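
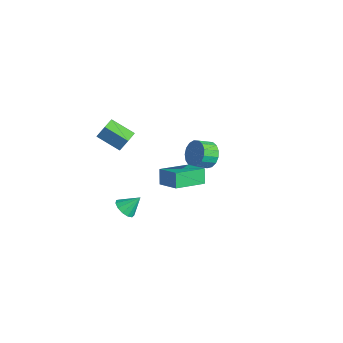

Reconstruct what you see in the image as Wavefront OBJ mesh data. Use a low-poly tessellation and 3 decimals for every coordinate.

v -1.683 -3.732 3.569
v -1.446 -3.328 4.418
v -0.653 -2.787 2.832
v -0.416 -2.383 3.682
v -0.944 -4.437 3.698
v -0.707 -4.033 4.548
v 0.086 -3.492 2.962
v 0.323 -3.088 3.811
v 0.788 -3.541 -1.572
v 1.413 -3.374 -1.91
v 1.032 -2.699 -0.708
v 1.126 -3.127 -2.07
v 0.731 -3.011 -2.071
v 0.355 -3.063 -1.914
v 0.116 -3.267 -1.648
v 0.09 -3.558 -1.358
v 0.286 -3.843 -1.136
v 0.642 -4.032 -1.052
v 1.044 -4.065 -1.133
v 1.365 -3.932 -1.354
v 1.502 -3.674 -1.643
v -3.488 3.605 -2.675
v -2.656 3.42 -3.095
v -2.62 2.47 -2.605
v -3.452 2.655 -2.185
v -2.539 3.625 -2.706
v -2.503 2.674 -2.216
v -2.639 3.825 -2.311
v -2.603 2.875 -1.821
v -2.933 3.975 -1.998
v -2.897 3.024 -1.508
v -3.355 4.04 -1.841
v -3.319 3.09 -1.351
v -3.807 4.006 -1.875
v -3.771 3.055 -1.385
v -4.186 3.88 -2.092
v -4.15 2.929 -1.602
v -4.405 3.69 -2.442
v -4.369 2.74 -1.953
v -4.414 3.482 -2.846
v -4.378 2.531 -2.356
v -4.211 3.302 -3.211
v -4.175 2.351 -2.721
v -3.842 3.191 -3.453
v -3.806 2.24 -2.963
v -3.392 3.175 -3.517
v -3.356 2.225 -3.027
v -2.964 3.258 -3.387
v -2.928 2.307 -2.897
v 3.733 -2.69 2.647
v 3.305 -2.51 3.532
v 3.386 -0.839 2.102
v 2.957 -0.659 2.988
v 4.983 -2.301 3.172
v 4.554 -2.121 4.058
v 4.635 -0.45 2.628
v 4.207 -0.27 3.513
f 2 4 1
f 5 2 1
f 1 4 3
f 3 5 1
f 2 8 4
f 6 2 5
f 6 8 2
f 4 8 3
f 7 5 3
f 3 8 7
f 7 6 5
f 8 6 7
f 10 9 12
f 10 12 11
f 12 9 13
f 12 13 11
f 13 9 14
f 13 14 11
f 14 9 15
f 14 15 11
f 15 9 16
f 15 16 11
f 16 9 17
f 16 17 11
f 17 9 18
f 17 18 11
f 18 9 19
f 18 19 11
f 19 9 20
f 19 20 11
f 20 9 21
f 20 21 11
f 21 9 10
f 21 10 11
f 23 22 26
f 23 26 24
f 24 26 27
f 24 27 25
f 26 22 28
f 26 28 27
f 27 28 29
f 27 29 25
f 28 22 30
f 28 30 29
f 29 30 31
f 29 31 25
f 30 22 32
f 30 32 31
f 31 32 33
f 31 33 25
f 32 22 34
f 32 34 33
f 33 34 35
f 33 35 25
f 34 22 36
f 34 36 35
f 35 36 37
f 35 37 25
f 36 22 38
f 36 38 37
f 37 38 39
f 37 39 25
f 38 22 40
f 38 40 39
f 39 40 41
f 39 41 25
f 40 22 42
f 40 42 41
f 41 42 43
f 41 43 25
f 42 22 44
f 42 44 43
f 43 44 45
f 43 45 25
f 44 22 46
f 44 46 45
f 45 46 47
f 45 47 25
f 46 22 48
f 46 48 47
f 47 48 49
f 47 49 25
f 48 22 23
f 48 23 49
f 49 23 24
f 49 24 25
f 51 53 50
f 54 51 50
f 50 53 52
f 52 54 50
f 51 57 53
f 55 51 54
f 55 57 51
f 53 57 52
f 56 54 52
f 52 57 56
f 56 55 54
f 57 55 56



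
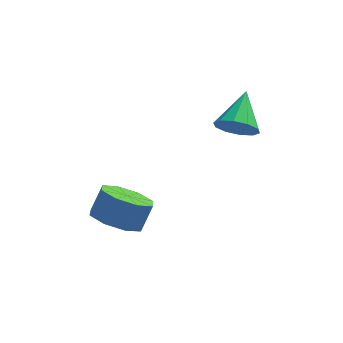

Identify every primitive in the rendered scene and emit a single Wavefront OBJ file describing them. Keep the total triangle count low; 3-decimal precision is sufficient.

v 1.841 0.753 -0.824
v 2.222 0.297 -0.202
v 2.199 2.207 0.024
v 2.59 0.419 -0.566
v 2.672 0.668 -1.028
v 2.437 0.95 -1.412
v 1.974 1.157 -1.572
v 1.46 1.209 -1.445
v 1.092 1.088 -1.082
v 1.01 0.839 -0.62
v 1.246 0.557 -0.235
v 1.709 0.35 -0.076
v -2.372 -2.377 -3.277
v -1.478 -2.875 -3.389
v -1.074 -2.362 -2.455
v -1.968 -1.863 -2.343
v -1.486 -2.183 -3.766
v -1.082 -1.67 -2.831
v -2.013 -1.604 -3.856
v -1.61 -1.091 -2.922
v -2.75 -1.477 -3.607
v -2.347 -0.964 -2.673
v -3.266 -1.878 -3.165
v -2.862 -1.365 -2.231
v -3.258 -2.57 -2.789
v -2.854 -2.057 -1.854
v -2.73 -3.149 -2.698
v -2.327 -2.636 -1.764
v -1.993 -3.276 -2.947
v -1.59 -2.763 -2.013
f 2 1 4
f 2 4 3
f 4 1 5
f 4 5 3
f 5 1 6
f 5 6 3
f 6 1 7
f 6 7 3
f 7 1 8
f 7 8 3
f 8 1 9
f 8 9 3
f 9 1 10
f 9 10 3
f 10 1 11
f 10 11 3
f 11 1 12
f 11 12 3
f 12 1 2
f 12 2 3
f 14 13 17
f 14 17 15
f 15 17 18
f 15 18 16
f 17 13 19
f 17 19 18
f 18 19 20
f 18 20 16
f 19 13 21
f 19 21 20
f 20 21 22
f 20 22 16
f 21 13 23
f 21 23 22
f 22 23 24
f 22 24 16
f 23 13 25
f 23 25 24
f 24 25 26
f 24 26 16
f 25 13 27
f 25 27 26
f 26 27 28
f 26 28 16
f 27 13 29
f 27 29 28
f 28 29 30
f 28 30 16
f 29 13 14
f 29 14 30
f 30 14 15
f 30 15 16



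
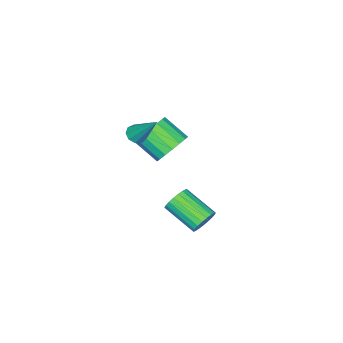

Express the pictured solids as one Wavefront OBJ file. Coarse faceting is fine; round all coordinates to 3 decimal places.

v -1.859 -3.031 1.112
v -0.929 -2.747 1.422
v -0.831 -4.046 2.317
v -1.761 -4.329 2.008
v -1.229 -2.544 1.749
v -1.13 -3.842 2.645
v -1.672 -2.452 1.931
v -1.574 -3.75 2.826
v -2.159 -2.493 1.925
v -2.061 -3.791 2.821
v -2.577 -2.657 1.733
v -2.478 -3.955 2.629
v -2.83 -2.907 1.399
v -2.732 -4.205 2.294
v -2.861 -3.185 0.999
v -2.763 -4.483 1.894
v -2.663 -3.428 0.625
v -2.564 -4.726 1.52
v -2.28 -3.58 0.363
v -2.182 -4.878 1.258
v -1.801 -3.606 0.272
v -1.703 -4.904 1.167
v -1.335 -3.501 0.374
v -1.237 -4.799 1.269
v -0.99 -3.288 0.645
v -0.891 -4.586 1.54
v -0.843 -3.016 1.023
v -0.745 -4.314 1.918
v 3.103 2.471 2.033
v 3.323 2.177 1.437
v 3.277 0.575 2.211
v 3.057 0.869 2.807
v 3.574 2.235 1.572
v 3.528 0.633 2.346
v 3.744 2.334 1.787
v 3.698 0.731 2.56
v 3.803 2.457 2.044
v 3.757 0.854 2.818
v 3.741 2.582 2.3
v 3.695 0.979 3.073
v 3.569 2.688 2.509
v 3.523 1.085 3.283
v 3.316 2.756 2.636
v 3.27 1.154 3.41
v 3.026 2.775 2.659
v 2.98 1.173 3.432
v 2.75 2.742 2.574
v 2.704 1.14 3.347
v 2.535 2.662 2.395
v 2.489 1.059 3.168
v 2.418 2.549 2.154
v 2.372 0.946 2.927
v 2.419 2.422 1.891
v 2.373 0.82 2.665
v 2.539 2.304 1.654
v 2.493 0.702 2.427
v 2.756 2.215 1.482
v 2.71 0.613 2.255
v 3.033 2.17 1.405
v 2.987 0.568 2.179
v -0.35 -4.01 2.71
v 0.072 -3.752 2.447
v -0.17 -2.63 4.35
v -0.262 -3.591 2.349
v -0.636 -3.626 2.419
v -0.877 -3.841 2.626
v -0.872 -4.134 2.872
v -0.622 -4.369 3.043
v -0.245 -4.436 3.057
v 0.083 -4.303 2.91
v 0.208 -4.033 2.669
f 2 1 5
f 2 5 3
f 3 5 6
f 3 6 4
f 5 1 7
f 5 7 6
f 6 7 8
f 6 8 4
f 7 1 9
f 7 9 8
f 8 9 10
f 8 10 4
f 9 1 11
f 9 11 10
f 10 11 12
f 10 12 4
f 11 1 13
f 11 13 12
f 12 13 14
f 12 14 4
f 13 1 15
f 13 15 14
f 14 15 16
f 14 16 4
f 15 1 17
f 15 17 16
f 16 17 18
f 16 18 4
f 17 1 19
f 17 19 18
f 18 19 20
f 18 20 4
f 19 1 21
f 19 21 20
f 20 21 22
f 20 22 4
f 21 1 23
f 21 23 22
f 22 23 24
f 22 24 4
f 23 1 25
f 23 25 24
f 24 25 26
f 24 26 4
f 25 1 27
f 25 27 26
f 26 27 28
f 26 28 4
f 27 1 2
f 27 2 28
f 28 2 3
f 28 3 4
f 30 29 33
f 30 33 31
f 31 33 34
f 31 34 32
f 33 29 35
f 33 35 34
f 34 35 36
f 34 36 32
f 35 29 37
f 35 37 36
f 36 37 38
f 36 38 32
f 37 29 39
f 37 39 38
f 38 39 40
f 38 40 32
f 39 29 41
f 39 41 40
f 40 41 42
f 40 42 32
f 41 29 43
f 41 43 42
f 42 43 44
f 42 44 32
f 43 29 45
f 43 45 44
f 44 45 46
f 44 46 32
f 45 29 47
f 45 47 46
f 46 47 48
f 46 48 32
f 47 29 49
f 47 49 48
f 48 49 50
f 48 50 32
f 49 29 51
f 49 51 50
f 50 51 52
f 50 52 32
f 51 29 53
f 51 53 52
f 52 53 54
f 52 54 32
f 53 29 55
f 53 55 54
f 54 55 56
f 54 56 32
f 55 29 57
f 55 57 56
f 56 57 58
f 56 58 32
f 57 29 59
f 57 59 58
f 58 59 60
f 58 60 32
f 59 29 30
f 59 30 60
f 60 30 31
f 60 31 32
f 62 61 64
f 62 64 63
f 64 61 65
f 64 65 63
f 65 61 66
f 65 66 63
f 66 61 67
f 66 67 63
f 67 61 68
f 67 68 63
f 68 61 69
f 68 69 63
f 69 61 70
f 69 70 63
f 70 61 71
f 70 71 63
f 71 61 62
f 71 62 63



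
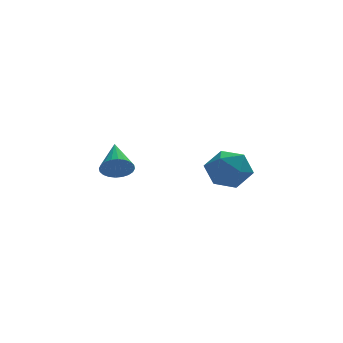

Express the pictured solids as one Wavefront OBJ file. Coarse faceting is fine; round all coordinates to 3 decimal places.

v -2.993 -2.362 -2.318
v -2.701 -2.05 -2.959
v -2.807 -0.778 -1.462
v -2.994 -1.995 -2.996
v -3.287 -1.996 -2.929
v -3.536 -2.053 -2.77
v -3.701 -2.157 -2.542
v -3.759 -2.292 -2.28
v -3.701 -2.438 -2.024
v -3.534 -2.572 -1.812
v -3.286 -2.674 -1.678
v -2.993 -2.728 -1.641
v -2.7 -2.727 -1.708
v -2.451 -2.67 -1.867
v -2.286 -2.566 -2.095
v -2.228 -2.431 -2.357
v -2.286 -2.286 -2.613
v -2.452 -2.152 -2.825
v 1.445 0.441 -3.553
v 2.247 1.234 -3.961
v 2.813 -0.934 -3.539
v 3.615 -0.141 -3.947
v 3.182 -0.037 -2.834
v 2.336 0.812 -2.843
v 2.724 -0.512 -4.657
v 1.878 0.337 -4.666
v 3.037 0.645 -4.643
v 3.32 0.938 -3.516
v 1.74 -0.638 -3.984
v 2.023 -0.345 -2.857
f 2 1 4
f 2 4 3
f 4 1 5
f 4 5 3
f 5 1 6
f 5 6 3
f 6 1 7
f 6 7 3
f 7 1 8
f 7 8 3
f 8 1 9
f 8 9 3
f 9 1 10
f 9 10 3
f 10 1 11
f 10 11 3
f 11 1 12
f 11 12 3
f 12 1 13
f 12 13 3
f 13 1 14
f 13 14 3
f 14 1 15
f 14 15 3
f 15 1 16
f 15 16 3
f 16 1 17
f 16 17 3
f 17 1 18
f 17 18 3
f 18 1 2
f 18 2 3
f 19 30 24
f 19 24 20
f 19 20 26
f 19 26 29
f 19 29 30
f 20 24 28
f 24 30 23
f 30 29 21
f 29 26 25
f 26 20 27
f 22 28 23
f 22 23 21
f 22 21 25
f 22 25 27
f 22 27 28
f 23 28 24
f 21 23 30
f 25 21 29
f 27 25 26
f 28 27 20



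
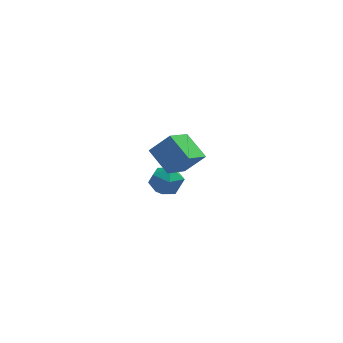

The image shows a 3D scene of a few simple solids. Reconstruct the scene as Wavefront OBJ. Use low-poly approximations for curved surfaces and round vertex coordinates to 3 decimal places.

v -0.283 3.642 -3.17
v 0.532 4.303 -3.44
v 0.848 2.577 -2.36
v 1.663 3.238 -2.63
v 0.925 3.557 -1.904
v 0.226 4.215 -2.405
v 1.154 2.665 -3.395
v 0.455 3.323 -3.896
v 1.42 3.699 -3.579
v 1.279 4.25 -2.658
v 0.101 2.63 -3.142
v -0.04 3.181 -2.221
v 1.55 -1.995 1.932
v 0.671 -3.347 2.778
v 0.639 -0.85 2.817
v -0.239 -2.201 3.662
v 2.599 -1.999 3.018
v 1.721 -3.35 3.863
v 1.689 -0.853 3.902
v 0.81 -2.205 4.748
f 1 12 6
f 1 6 2
f 1 2 8
f 1 8 11
f 1 11 12
f 2 6 10
f 6 12 5
f 12 11 3
f 11 8 7
f 8 2 9
f 4 10 5
f 4 5 3
f 4 3 7
f 4 7 9
f 4 9 10
f 5 10 6
f 3 5 12
f 7 3 11
f 9 7 8
f 10 9 2
f 14 16 13
f 17 14 13
f 13 16 15
f 15 17 13
f 14 20 16
f 18 14 17
f 18 20 14
f 16 20 15
f 19 17 15
f 15 20 19
f 19 18 17
f 20 18 19



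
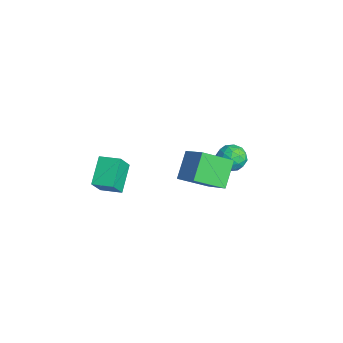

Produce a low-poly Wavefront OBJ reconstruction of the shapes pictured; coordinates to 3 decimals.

v -1.879 -3.906 -2.839
v -1.204 -4.61 -1.546
v -3.225 -3.047 -1.668
v -2.549 -3.752 -0.375
v -1.071 -2.848 -2.685
v -0.395 -3.553 -1.392
v -2.416 -1.99 -1.514
v -1.741 -2.694 -0.221
v -1.673 4.811 -2.196
v -0.939 4.514 -1.605
v -2.381 3.386 -2.035
v -1.647 3.089 -1.444
v -2.28 3.781 -1.134
v -1.843 4.662 -1.234
v -1.477 3.238 -2.406
v -1.04 4.119 -2.506
v -0.818 3.542 -1.735
v -1.314 3.877 -0.949
v -2.006 4.023 -2.691
v -2.502 4.358 -1.905
v -1.244 4.788 -1.915
v -2.076 3.112 -1.725
v -2.448 3.519 -1.543
v -2.017 3.344 -1.196
v -1.776 4.875 -1.697
v -1.344 4.7 -1.349
v -2.132 4.269 -1.073
v -1.976 3.2 -2.291
v -1.544 3.025 -1.943
v -1.303 4.556 -2.444
v -0.872 4.381 -2.097
v -1.188 3.631 -2.567
v -0.741 4.041 -1.644
v -1.157 3.204 -1.549
v -1.057 3.292 -2.114
v -0.8 3.809 -2.173
v -1.033 4.239 -1.182
v -1.449 3.401 -1.087
v -1.822 3.808 -0.905
v -1.565 4.325 -0.964
v -0.962 3.667 -1.258
v -1.871 4.499 -2.553
v -2.287 3.661 -2.458
v -1.755 3.575 -2.676
v -1.498 4.092 -2.735
v -2.163 4.696 -2.091
v -2.579 3.859 -1.996
v -2.52 4.091 -1.467
v -2.263 4.608 -1.526
v -2.358 4.233 -2.382
v 0.702 -0.142 -0.666
v -0.401 0.736 0.666
v 0.921 1.647 -1.663
v -0.182 2.525 -0.331
v 2.382 0.275 0.451
v 1.279 1.153 1.783
v 2.601 2.064 -0.546
v 1.498 2.942 0.786
f 2 4 1
f 5 2 1
f 1 4 3
f 3 5 1
f 2 8 4
f 6 2 5
f 6 8 2
f 4 8 3
f 7 5 3
f 3 8 7
f 7 6 5
f 8 6 7
f 9 46 25
f 46 20 49
f 25 49 14
f 46 49 25
f 9 25 21
f 25 14 26
f 21 26 10
f 25 26 21
f 9 21 30
f 21 10 31
f 30 31 16
f 21 31 30
f 9 30 42
f 30 16 45
f 42 45 19
f 30 45 42
f 9 42 46
f 42 19 50
f 46 50 20
f 42 50 46
f 10 26 37
f 26 14 40
f 37 40 18
f 26 40 37
f 14 49 27
f 49 20 48
f 27 48 13
f 49 48 27
f 20 50 47
f 50 19 43
f 47 43 11
f 50 43 47
f 19 45 44
f 45 16 32
f 44 32 15
f 45 32 44
f 16 31 36
f 31 10 33
f 36 33 17
f 31 33 36
f 12 38 24
f 38 18 39
f 24 39 13
f 38 39 24
f 12 24 22
f 24 13 23
f 22 23 11
f 24 23 22
f 12 22 29
f 22 11 28
f 29 28 15
f 22 28 29
f 12 29 34
f 29 15 35
f 34 35 17
f 29 35 34
f 12 34 38
f 34 17 41
f 38 41 18
f 34 41 38
f 13 39 27
f 39 18 40
f 27 40 14
f 39 40 27
f 11 23 47
f 23 13 48
f 47 48 20
f 23 48 47
f 15 28 44
f 28 11 43
f 44 43 19
f 28 43 44
f 17 35 36
f 35 15 32
f 36 32 16
f 35 32 36
f 18 41 37
f 41 17 33
f 37 33 10
f 41 33 37
f 52 54 51
f 55 52 51
f 51 54 53
f 53 55 51
f 52 58 54
f 56 52 55
f 56 58 52
f 54 58 53
f 57 55 53
f 53 58 57
f 57 56 55
f 58 56 57



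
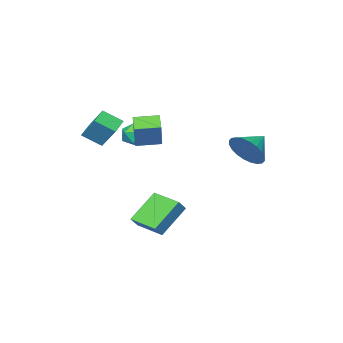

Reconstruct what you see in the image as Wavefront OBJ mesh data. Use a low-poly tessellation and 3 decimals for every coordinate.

v 0.934 0.378 -1.884
v 1.479 0.503 -1.283
v 0.746 2.028 -2.056
v 1.291 2.153 -1.456
v 2.449 0.407 -3.264
v 2.994 0.532 -2.664
v 2.261 2.057 -3.437
v 2.806 2.182 -2.836
v -0.235 -2.104 1.145
v 0.552 -2.286 1.089
v -0.452 -3.234 1.771
v 0.335 -3.416 1.715
v 0.092 -2.812 2.197
v 0.227 -2.114 1.81
v -0.127 -3.406 1.05
v 0.008 -2.708 0.663
v 0.619 -3.091 1.03
v 0.754 -2.724 1.739
v -0.654 -2.796 1.121
v -0.519 -2.429 1.83
v -1.645 3.75 1.738
v -1.181 3.154 2.524
v -2.915 3.61 2.382
v -1.143 3.546 2.684
v -1.182 3.97 2.7
v -1.291 4.359 2.57
v -1.454 4.656 2.313
v -1.646 4.816 1.968
v -1.838 4.812 1.589
v -2.001 4.648 1.232
v -2.11 4.346 0.952
v -2.148 3.954 0.792
v -2.109 3.531 0.776
v -2 3.141 0.907
v -1.837 2.844 1.164
v -1.644 2.685 1.508
v -1.452 2.688 1.888
v -1.29 2.853 2.244
v 1.341 -1.213 2.187
v 2.247 -0.176 3.786
v 0.294 -0.449 2.284
v 1.199 0.587 3.884
v 1.701 -0.647 1.616
v 2.606 0.389 3.216
v 0.653 0.116 1.714
v 1.559 1.153 3.313
v 1.849 -2.496 1.857
v 1.827 -1.426 3.1
v 2.711 -2.034 1.474
v 2.69 -0.965 2.717
v 2.55 -3.255 2.523
v 2.529 -2.186 3.766
v 3.413 -2.794 2.14
v 3.391 -1.724 3.383
f 2 4 1
f 5 2 1
f 1 4 3
f 3 5 1
f 2 8 4
f 6 2 5
f 6 8 2
f 4 8 3
f 7 5 3
f 3 8 7
f 7 6 5
f 8 6 7
f 9 20 14
f 9 14 10
f 9 10 16
f 9 16 19
f 9 19 20
f 10 14 18
f 14 20 13
f 20 19 11
f 19 16 15
f 16 10 17
f 12 18 13
f 12 13 11
f 12 11 15
f 12 15 17
f 12 17 18
f 13 18 14
f 11 13 20
f 15 11 19
f 17 15 16
f 18 17 10
f 22 21 24
f 22 24 23
f 24 21 25
f 24 25 23
f 25 21 26
f 25 26 23
f 26 21 27
f 26 27 23
f 27 21 28
f 27 28 23
f 28 21 29
f 28 29 23
f 29 21 30
f 29 30 23
f 30 21 31
f 30 31 23
f 31 21 32
f 31 32 23
f 32 21 33
f 32 33 23
f 33 21 34
f 33 34 23
f 34 21 35
f 34 35 23
f 35 21 36
f 35 36 23
f 36 21 37
f 36 37 23
f 37 21 38
f 37 38 23
f 38 21 22
f 38 22 23
f 40 42 39
f 43 40 39
f 39 42 41
f 41 43 39
f 40 46 42
f 44 40 43
f 44 46 40
f 42 46 41
f 45 43 41
f 41 46 45
f 45 44 43
f 46 44 45
f 48 50 47
f 51 48 47
f 47 50 49
f 49 51 47
f 48 54 50
f 52 48 51
f 52 54 48
f 50 54 49
f 53 51 49
f 49 54 53
f 53 52 51
f 54 52 53



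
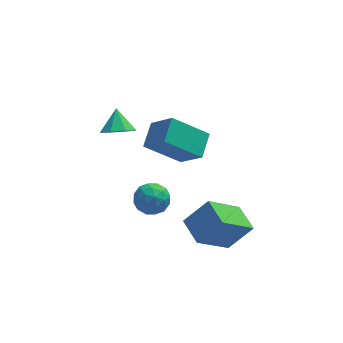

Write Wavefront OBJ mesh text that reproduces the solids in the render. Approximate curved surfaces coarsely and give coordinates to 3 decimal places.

v 2.815 -1.925 -2.765
v 1.405 -2.725 -1.307
v 2.379 -0.714 -2.522
v 0.969 -1.514 -1.064
v 3.871 -1.766 -1.656
v 2.461 -2.566 -0.198
v 3.435 -0.555 -1.413
v 2.025 -1.355 0.045
v -0.095 -1.995 0.855
v 0.362 -2.137 1.495
v -1.122 -2.463 1.485
v -0.665 -2.605 2.125
v -0.829 -1.853 1.91
v -0.194 -1.564 1.52
v -0.566 -3.036 1.46
v 0.069 -2.747 1.07
v 0.071 -2.78 1.869
v -0.092 -2.049 2.147
v -0.668 -2.551 0.833
v -0.831 -1.82 1.111
v 0.224 -2.025 1.12
v -0.984 -2.575 1.86
v -1.08 -2.133 1.734
v -0.812 -2.217 2.11
v -0.103 -1.688 1.134
v 0.165 -1.771 1.511
v -0.535 -1.604 1.754
v -0.925 -2.829 1.469
v -0.657 -2.912 1.846
v 0.052 -2.383 0.87
v 0.32 -2.467 1.246
v -0.225 -2.996 1.226
v 0.321 -2.486 1.716
v -0.282 -2.761 2.086
v -0.224 -3.015 1.695
v 0.149 -2.845 1.466
v 0.226 -2.056 1.879
v -0.378 -2.331 2.249
v -0.475 -1.89 2.123
v -0.101 -1.719 1.894
v 0.055 -2.434 2.099
v -0.382 -2.269 0.731
v -0.986 -2.544 1.101
v -0.659 -2.881 1.086
v -0.285 -2.71 0.857
v -0.478 -1.839 0.894
v -1.081 -2.114 1.264
v -0.909 -1.755 1.514
v -0.536 -1.585 1.285
v -0.815 -2.166 0.881
v -1.32 3.085 0.728
v -0.539 3.278 0.524
v -1.32 3.935 1.532
v -0.966 3.601 0.183
v -1.6 3.622 0.16
v -2.071 3.328 0.471
v -2.101 2.892 0.932
v -1.674 2.569 1.273
v -1.039 2.548 1.296
v -0.569 2.842 0.985
v -0.49 0.163 2.533
v -0.067 1.219 3.027
v 1.042 0.098 1.361
v 1.465 1.153 1.855
v 0.295 -0.653 3.605
v 0.718 0.402 4.099
v 1.827 -0.719 2.433
v 2.25 0.337 2.927
f 2 4 1
f 5 2 1
f 1 4 3
f 3 5 1
f 2 8 4
f 6 2 5
f 6 8 2
f 4 8 3
f 7 5 3
f 3 8 7
f 7 6 5
f 8 6 7
f 9 46 25
f 46 20 49
f 25 49 14
f 46 49 25
f 9 25 21
f 25 14 26
f 21 26 10
f 25 26 21
f 9 21 30
f 21 10 31
f 30 31 16
f 21 31 30
f 9 30 42
f 30 16 45
f 42 45 19
f 30 45 42
f 9 42 46
f 42 19 50
f 46 50 20
f 42 50 46
f 10 26 37
f 26 14 40
f 37 40 18
f 26 40 37
f 14 49 27
f 49 20 48
f 27 48 13
f 49 48 27
f 20 50 47
f 50 19 43
f 47 43 11
f 50 43 47
f 19 45 44
f 45 16 32
f 44 32 15
f 45 32 44
f 16 31 36
f 31 10 33
f 36 33 17
f 31 33 36
f 12 38 24
f 38 18 39
f 24 39 13
f 38 39 24
f 12 24 22
f 24 13 23
f 22 23 11
f 24 23 22
f 12 22 29
f 22 11 28
f 29 28 15
f 22 28 29
f 12 29 34
f 29 15 35
f 34 35 17
f 29 35 34
f 12 34 38
f 34 17 41
f 38 41 18
f 34 41 38
f 13 39 27
f 39 18 40
f 27 40 14
f 39 40 27
f 11 23 47
f 23 13 48
f 47 48 20
f 23 48 47
f 15 28 44
f 28 11 43
f 44 43 19
f 28 43 44
f 17 35 36
f 35 15 32
f 36 32 16
f 35 32 36
f 18 41 37
f 41 17 33
f 37 33 10
f 41 33 37
f 52 51 54
f 52 54 53
f 54 51 55
f 54 55 53
f 55 51 56
f 55 56 53
f 56 51 57
f 56 57 53
f 57 51 58
f 57 58 53
f 58 51 59
f 58 59 53
f 59 51 60
f 59 60 53
f 60 51 52
f 60 52 53
f 62 64 61
f 65 62 61
f 61 64 63
f 63 65 61
f 62 68 64
f 66 62 65
f 66 68 62
f 64 68 63
f 67 65 63
f 63 68 67
f 67 66 65
f 68 66 67



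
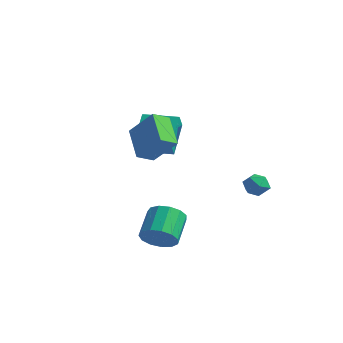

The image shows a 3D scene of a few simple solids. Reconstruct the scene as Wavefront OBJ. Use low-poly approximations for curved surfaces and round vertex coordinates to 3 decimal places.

v 0.191 -3.927 1.603
v -1.079 -3.166 2.661
v 0.384 -3.077 1.224
v -0.886 -2.317 2.282
v 1.406 -3.643 2.858
v 0.136 -2.883 3.916
v 1.599 -2.794 2.479
v 0.329 -2.033 3.537
v 1.667 -4.039 -2.909
v 2.265 -3.45 -3.233
v 1.631 -2.291 -2.295
v 1.033 -2.881 -1.971
v 1.86 -3.425 -3.537
v 1.227 -2.266 -2.599
v 1.394 -3.594 -3.643
v 0.76 -2.436 -2.704
v 1.015 -3.906 -3.515
v 0.381 -2.747 -2.576
v 0.842 -4.259 -3.195
v 0.208 -3.101 -2.256
v 0.931 -4.543 -2.784
v 0.298 -3.384 -1.846
v 1.254 -4.667 -2.413
v 0.621 -3.508 -1.475
v 1.708 -4.591 -2.2
v 1.074 -3.433 -1.261
v 2.149 -4.341 -2.212
v 1.515 -3.182 -1.273
v 2.436 -3.994 -2.445
v 1.803 -2.836 -1.506
v 2.48 -3.662 -2.826
v 1.846 -2.504 -1.887
v 1.748 2.009 -0.641
v 2.161 2.428 -1.046
v 2.059 1.092 -1.274
v 2.472 1.511 -1.679
v 2.652 1.382 -0.999
v 2.46 1.949 -0.608
v 1.76 1.571 -1.712
v 1.568 2.138 -1.321
v 2.169 2.158 -1.708
v 2.72 2.041 -1.268
v 1.5 1.479 -1.052
v 2.051 1.362 -0.612
v -1.967 -2.053 1.376
v -2.74 -0.75 2.697
v -2.308 -1.53 0.66
v -3.081 -0.227 1.98
v -0.479 -1.133 1.34
v -1.252 0.17 2.66
v -0.82 -0.61 0.623
v -1.593 0.693 1.944
f 2 4 1
f 5 2 1
f 1 4 3
f 3 5 1
f 2 8 4
f 6 2 5
f 6 8 2
f 4 8 3
f 7 5 3
f 3 8 7
f 7 6 5
f 8 6 7
f 10 9 13
f 10 13 11
f 11 13 14
f 11 14 12
f 13 9 15
f 13 15 14
f 14 15 16
f 14 16 12
f 15 9 17
f 15 17 16
f 16 17 18
f 16 18 12
f 17 9 19
f 17 19 18
f 18 19 20
f 18 20 12
f 19 9 21
f 19 21 20
f 20 21 22
f 20 22 12
f 21 9 23
f 21 23 22
f 22 23 24
f 22 24 12
f 23 9 25
f 23 25 24
f 24 25 26
f 24 26 12
f 25 9 27
f 25 27 26
f 26 27 28
f 26 28 12
f 27 9 29
f 27 29 28
f 28 29 30
f 28 30 12
f 29 9 31
f 29 31 30
f 30 31 32
f 30 32 12
f 31 9 10
f 31 10 32
f 32 10 11
f 32 11 12
f 33 44 38
f 33 38 34
f 33 34 40
f 33 40 43
f 33 43 44
f 34 38 42
f 38 44 37
f 44 43 35
f 43 40 39
f 40 34 41
f 36 42 37
f 36 37 35
f 36 35 39
f 36 39 41
f 36 41 42
f 37 42 38
f 35 37 44
f 39 35 43
f 41 39 40
f 42 41 34
f 46 48 45
f 49 46 45
f 45 48 47
f 47 49 45
f 46 52 48
f 50 46 49
f 50 52 46
f 48 52 47
f 51 49 47
f 47 52 51
f 51 50 49
f 52 50 51



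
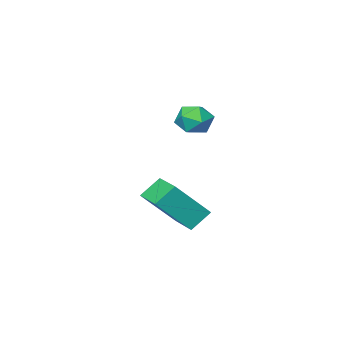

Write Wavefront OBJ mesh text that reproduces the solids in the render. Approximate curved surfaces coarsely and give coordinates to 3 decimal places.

v -2.786 -0.144 1.924
v -2.02 -0.382 2.032
v -3.16 -0.898 2.928
v -2.394 -1.136 3.036
v -2.608 -0.373 3.202
v -2.377 0.093 2.581
v -2.803 -1.373 2.379
v -2.572 -0.907 1.758
v -2.03 -1.142 2.312
v -1.91 -0.523 2.821
v -3.27 -0.757 2.139
v -3.15 -0.138 2.648
v -3.258 -1.449 -2.298
v -1.938 -1.919 -0.789
v -2.875 0.027 -2.174
v -1.554 -0.443 -0.665
v -2.446 -1.597 -3.055
v -1.125 -2.067 -1.546
v -2.062 -0.121 -2.931
v -0.742 -0.591 -1.422
f 1 12 6
f 1 6 2
f 1 2 8
f 1 8 11
f 1 11 12
f 2 6 10
f 6 12 5
f 12 11 3
f 11 8 7
f 8 2 9
f 4 10 5
f 4 5 3
f 4 3 7
f 4 7 9
f 4 9 10
f 5 10 6
f 3 5 12
f 7 3 11
f 9 7 8
f 10 9 2
f 14 16 13
f 17 14 13
f 13 16 15
f 15 17 13
f 14 20 16
f 18 14 17
f 18 20 14
f 16 20 15
f 19 17 15
f 15 20 19
f 19 18 17
f 20 18 19



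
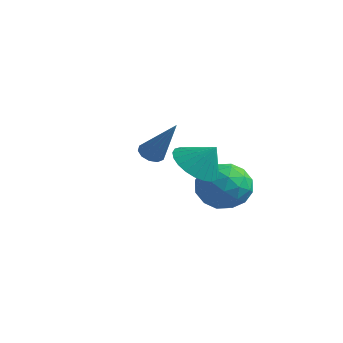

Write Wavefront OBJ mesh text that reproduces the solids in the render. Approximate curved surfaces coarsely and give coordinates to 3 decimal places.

v 2.158 0.72 -0.292
v 3.046 0.88 0.415
v 1.354 -0.38 0.965
v 2.242 -0.22 1.672
v 1.524 0.645 1.449
v 2.021 1.325 0.671
v 2.379 -0.825 0.709
v 2.876 -0.145 -0.069
v 3.182 -0.075 1.033
v 2.654 0.834 1.491
v 1.746 -0.334 -0.111
v 1.218 0.575 0.347
v 2.673 0.897 -0.049
v 1.727 -0.397 1.429
v 1.306 0.112 1.298
v 1.827 0.206 1.713
v 2.071 1.158 0.102
v 2.592 1.252 0.517
v 1.698 1.114 1.125
v 1.808 -0.752 0.863
v 2.329 -0.658 1.278
v 2.573 0.294 -0.333
v 3.094 0.388 0.082
v 2.702 -0.614 0.255
v 3.274 0.429 0.73
v 2.802 -0.218 1.469
v 2.882 -0.573 0.903
v 3.174 -0.173 0.446
v 2.964 0.963 0.999
v 2.491 0.317 1.738
v 2.07 0.825 1.607
v 2.362 1.225 1.15
v 3.044 0.402 1.363
v 1.909 0.183 -0.358
v 1.436 -0.463 0.381
v 2.038 -0.725 0.23
v 2.33 -0.325 -0.227
v 1.598 0.718 -0.089
v 1.126 0.071 0.65
v 1.226 0.673 0.934
v 1.518 1.073 0.477
v 1.356 0.098 0.017
v -1.499 0.416 1.32
v -1.213 -0.034 1.12
v -0.241 0.424 3.1
v -1.052 0.257 1.004
v -1.061 0.609 1.01
v -1.238 0.888 1.134
v -1.515 0.986 1.328
v -1.785 0.867 1.52
v -1.946 0.575 1.635
v -1.937 0.223 1.63
v -1.76 -0.055 1.506
v -1.483 -0.154 1.311
v 3.302 -2.644 3.055
v 4.081 -3.149 2.657
v 3.978 -2.336 3.985
v 4.134 -2.791 2.5
v 4.059 -2.411 2.428
v 3.87 -2.066 2.451
v 3.594 -1.81 2.567
v 3.274 -1.68 2.756
v 2.958 -1.697 2.991
v 2.694 -1.858 3.236
v 2.523 -2.139 3.453
v 2.471 -2.497 3.609
v 2.546 -2.877 3.682
v 2.735 -3.222 3.658
v 3.011 -3.479 3.543
v 3.331 -3.609 3.354
v 3.647 -3.591 3.119
v 3.911 -3.43 2.874
f 1 38 17
f 38 12 41
f 17 41 6
f 38 41 17
f 1 17 13
f 17 6 18
f 13 18 2
f 17 18 13
f 1 13 22
f 13 2 23
f 22 23 8
f 13 23 22
f 1 22 34
f 22 8 37
f 34 37 11
f 22 37 34
f 1 34 38
f 34 11 42
f 38 42 12
f 34 42 38
f 2 18 29
f 18 6 32
f 29 32 10
f 18 32 29
f 6 41 19
f 41 12 40
f 19 40 5
f 41 40 19
f 12 42 39
f 42 11 35
f 39 35 3
f 42 35 39
f 11 37 36
f 37 8 24
f 36 24 7
f 37 24 36
f 8 23 28
f 23 2 25
f 28 25 9
f 23 25 28
f 4 30 16
f 30 10 31
f 16 31 5
f 30 31 16
f 4 16 14
f 16 5 15
f 14 15 3
f 16 15 14
f 4 14 21
f 14 3 20
f 21 20 7
f 14 20 21
f 4 21 26
f 21 7 27
f 26 27 9
f 21 27 26
f 4 26 30
f 26 9 33
f 30 33 10
f 26 33 30
f 5 31 19
f 31 10 32
f 19 32 6
f 31 32 19
f 3 15 39
f 15 5 40
f 39 40 12
f 15 40 39
f 7 20 36
f 20 3 35
f 36 35 11
f 20 35 36
f 9 27 28
f 27 7 24
f 28 24 8
f 27 24 28
f 10 33 29
f 33 9 25
f 29 25 2
f 33 25 29
f 44 43 46
f 44 46 45
f 46 43 47
f 46 47 45
f 47 43 48
f 47 48 45
f 48 43 49
f 48 49 45
f 49 43 50
f 49 50 45
f 50 43 51
f 50 51 45
f 51 43 52
f 51 52 45
f 52 43 53
f 52 53 45
f 53 43 54
f 53 54 45
f 54 43 44
f 54 44 45
f 56 55 58
f 56 58 57
f 58 55 59
f 58 59 57
f 59 55 60
f 59 60 57
f 60 55 61
f 60 61 57
f 61 55 62
f 61 62 57
f 62 55 63
f 62 63 57
f 63 55 64
f 63 64 57
f 64 55 65
f 64 65 57
f 65 55 66
f 65 66 57
f 66 55 67
f 66 67 57
f 67 55 68
f 67 68 57
f 68 55 69
f 68 69 57
f 69 55 70
f 69 70 57
f 70 55 71
f 70 71 57
f 71 55 72
f 71 72 57
f 72 55 56
f 72 56 57



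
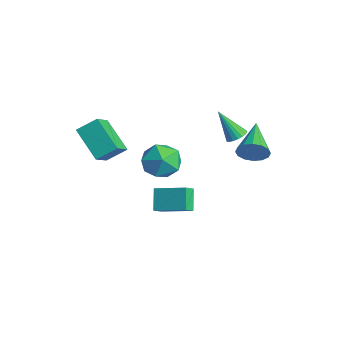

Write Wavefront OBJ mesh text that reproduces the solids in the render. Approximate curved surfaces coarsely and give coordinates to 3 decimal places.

v 3.516 2.376 1.048
v 3.943 2.597 1.761
v 1.764 3.484 1.752
v 4.031 2.921 1.469
v 3.981 3.1 1.064
v 3.806 3.084 0.655
v 3.554 2.878 0.351
v 3.292 2.538 0.234
v 3.09 2.155 0.334
v 3.002 1.83 0.626
v 3.052 1.652 1.031
v 3.226 1.668 1.44
v 3.478 1.873 1.744
v 3.741 2.213 1.862
v 2.761 -1.125 1.03
v 3.718 -1.73 1.207
v 1.742 -2.59 1.533
v 2.699 -3.195 1.71
v 2.435 -2.324 2.406
v 3.065 -1.419 2.096
v 2.395 -2.901 0.644
v 3.025 -1.996 0.334
v 3.492 -2.828 0.969
v 3.516 -2.471 2.058
v 1.944 -1.849 0.682
v 1.968 -1.492 1.771
v 0.014 3.35 -0.292
v 0.44 3.627 0.045
v -0.794 2.69 1.272
v 0.246 3.816 0.024
v 0.006 3.913 -0.059
v -0.232 3.898 -0.188
v -0.422 3.774 -0.338
v -0.525 3.567 -0.479
v -0.522 3.316 -0.583
v -0.412 3.072 -0.629
v -0.218 2.883 -0.609
v 0.021 2.786 -0.526
v 0.259 2.801 -0.397
v 0.449 2.925 -0.247
v 0.552 3.132 -0.106
v 0.549 3.383 -0.002
v -0.149 -0.807 -4.848
v 0.171 -1.392 -4.354
v -0.956 -0.394 -3.834
v -0.636 -0.979 -3.341
v 1.136 0.359 -4.299
v 1.456 -0.226 -3.806
v 0.329 0.772 -3.286
v 0.649 0.187 -2.792
v -3.187 -3.492 0.164
v -2.337 -4.417 1.089
v -2.86 -2.48 0.875
v -2.01 -3.405 1.8
v -1.51 -3.175 -1.06
v -0.66 -4.1 -0.135
v -1.183 -2.163 -0.349
v -0.333 -3.088 0.576
f 2 1 4
f 2 4 3
f 4 1 5
f 4 5 3
f 5 1 6
f 5 6 3
f 6 1 7
f 6 7 3
f 7 1 8
f 7 8 3
f 8 1 9
f 8 9 3
f 9 1 10
f 9 10 3
f 10 1 11
f 10 11 3
f 11 1 12
f 11 12 3
f 12 1 13
f 12 13 3
f 13 1 14
f 13 14 3
f 14 1 2
f 14 2 3
f 15 26 20
f 15 20 16
f 15 16 22
f 15 22 25
f 15 25 26
f 16 20 24
f 20 26 19
f 26 25 17
f 25 22 21
f 22 16 23
f 18 24 19
f 18 19 17
f 18 17 21
f 18 21 23
f 18 23 24
f 19 24 20
f 17 19 26
f 21 17 25
f 23 21 22
f 24 23 16
f 28 27 30
f 28 30 29
f 30 27 31
f 30 31 29
f 31 27 32
f 31 32 29
f 32 27 33
f 32 33 29
f 33 27 34
f 33 34 29
f 34 27 35
f 34 35 29
f 35 27 36
f 35 36 29
f 36 27 37
f 36 37 29
f 37 27 38
f 37 38 29
f 38 27 39
f 38 39 29
f 39 27 40
f 39 40 29
f 40 27 41
f 40 41 29
f 41 27 42
f 41 42 29
f 42 27 28
f 42 28 29
f 44 46 43
f 47 44 43
f 43 46 45
f 45 47 43
f 44 50 46
f 48 44 47
f 48 50 44
f 46 50 45
f 49 47 45
f 45 50 49
f 49 48 47
f 50 48 49
f 52 54 51
f 55 52 51
f 51 54 53
f 53 55 51
f 52 58 54
f 56 52 55
f 56 58 52
f 54 58 53
f 57 55 53
f 53 58 57
f 57 56 55
f 58 56 57



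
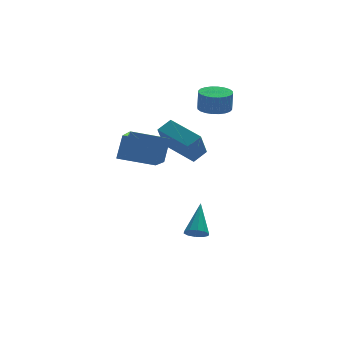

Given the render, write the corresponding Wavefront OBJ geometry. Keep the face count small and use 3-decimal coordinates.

v -1.628 -0.767 1.813
v -1.77 -2.482 2.833
v -3.326 -0.334 2.304
v -3.468 -2.049 3.324
v -1.152 -0.151 2.916
v -1.294 -1.866 3.936
v -2.85 0.282 3.407
v -2.992 -1.433 4.427
v 2.585 3.307 3.135
v 3.412 3.235 3.111
v 3.442 3.202 4.2
v 2.615 3.273 4.225
v 3.376 3.557 3.121
v 3.406 3.524 4.21
v 3.22 3.841 3.134
v 3.25 3.807 4.223
v 2.968 4.043 3.147
v 2.998 4.01 4.236
v 2.657 4.133 3.159
v 2.687 4.1 4.248
v 2.335 4.098 3.166
v 2.365 4.064 4.256
v 2.051 3.941 3.169
v 2.081 3.908 4.259
v 1.849 3.689 3.167
v 1.879 3.656 4.256
v 1.758 3.378 3.16
v 1.788 3.345 4.249
v 1.794 3.056 3.15
v 1.824 3.023 4.239
v 1.95 2.773 3.137
v 1.98 2.739 4.226
v 2.202 2.57 3.124
v 2.232 2.537 4.213
v 2.513 2.48 3.112
v 2.543 2.447 4.201
v 2.835 2.516 3.104
v 2.865 2.482 4.194
v 3.119 2.672 3.101
v 3.149 2.639 4.191
v 3.321 2.924 3.104
v 3.351 2.891 4.193
v 0.306 -0.79 -2.903
v 0.707 -0.587 -3.301
v 0.934 0.45 -1.637
v 0.396 -0.389 -3.34
v 0.051 -0.344 -3.213
v -0.197 -0.469 -2.967
v -0.253 -0.717 -2.697
v -0.095 -0.992 -2.506
v 0.216 -1.191 -2.466
v 0.561 -1.236 -2.593
v 0.809 -1.11 -2.839
v 0.865 -0.863 -3.109
v 0.881 2.234 1.294
v 1.631 2.516 1.727
v -0.056 3.951 1.801
v 0.693 4.232 2.234
v 1.427 2.948 -0.114
v 2.176 3.229 0.319
v 0.489 4.664 0.393
v 1.239 4.946 0.826
f 2 4 1
f 5 2 1
f 1 4 3
f 3 5 1
f 2 8 4
f 6 2 5
f 6 8 2
f 4 8 3
f 7 5 3
f 3 8 7
f 7 6 5
f 8 6 7
f 10 9 13
f 10 13 11
f 11 13 14
f 11 14 12
f 13 9 15
f 13 15 14
f 14 15 16
f 14 16 12
f 15 9 17
f 15 17 16
f 16 17 18
f 16 18 12
f 17 9 19
f 17 19 18
f 18 19 20
f 18 20 12
f 19 9 21
f 19 21 20
f 20 21 22
f 20 22 12
f 21 9 23
f 21 23 22
f 22 23 24
f 22 24 12
f 23 9 25
f 23 25 24
f 24 25 26
f 24 26 12
f 25 9 27
f 25 27 26
f 26 27 28
f 26 28 12
f 27 9 29
f 27 29 28
f 28 29 30
f 28 30 12
f 29 9 31
f 29 31 30
f 30 31 32
f 30 32 12
f 31 9 33
f 31 33 32
f 32 33 34
f 32 34 12
f 33 9 35
f 33 35 34
f 34 35 36
f 34 36 12
f 35 9 37
f 35 37 36
f 36 37 38
f 36 38 12
f 37 9 39
f 37 39 38
f 38 39 40
f 38 40 12
f 39 9 41
f 39 41 40
f 40 41 42
f 40 42 12
f 41 9 10
f 41 10 42
f 42 10 11
f 42 11 12
f 44 43 46
f 44 46 45
f 46 43 47
f 46 47 45
f 47 43 48
f 47 48 45
f 48 43 49
f 48 49 45
f 49 43 50
f 49 50 45
f 50 43 51
f 50 51 45
f 51 43 52
f 51 52 45
f 52 43 53
f 52 53 45
f 53 43 54
f 53 54 45
f 54 43 44
f 54 44 45
f 56 58 55
f 59 56 55
f 55 58 57
f 57 59 55
f 56 62 58
f 60 56 59
f 60 62 56
f 58 62 57
f 61 59 57
f 57 62 61
f 61 60 59
f 62 60 61



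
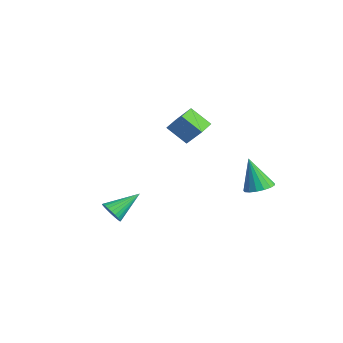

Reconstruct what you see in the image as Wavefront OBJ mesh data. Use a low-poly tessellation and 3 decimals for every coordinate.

v 0.791 -4.666 -0.787
v 1.529 -4.606 -0.81
v 0.689 -3.014 0.187
v 1.453 -4.468 -1.052
v 1.277 -4.36 -1.254
v 1.027 -4.299 -1.385
v 0.741 -4.294 -1.424
v 0.462 -4.345 -1.366
v 0.234 -4.445 -1.221
v 0.091 -4.579 -1.009
v 0.054 -4.726 -0.763
v 0.13 -4.864 -0.521
v 0.306 -4.972 -0.319
v 0.556 -5.033 -0.189
v 0.842 -5.038 -0.149
v 1.12 -4.987 -0.207
v 1.349 -4.887 -0.353
v 1.492 -4.753 -0.564
v 2.675 2.932 0.247
v 3.2 3.549 0.535
v 1.985 2.628 2.153
v 2.853 3.75 0.442
v 2.466 3.764 0.304
v 2.126 3.587 0.153
v 1.912 3.26 0.023
v 1.873 2.858 -0.055
v 2.018 2.473 -0.064
v 2.313 2.193 -0.002
v 2.691 2.082 0.117
v 3.065 2.166 0.266
v 3.35 2.425 0.411
v 3.481 2.801 0.518
v 3.426 3.207 0.563
v -3.37 0.956 2.982
v -2.594 1.488 4.086
v -2.52 1.749 2.002
v -1.744 2.281 3.106
v -2.616 0.039 2.894
v -1.84 0.571 3.998
v -1.766 0.832 1.914
v -0.99 1.364 3.018
f 2 1 4
f 2 4 3
f 4 1 5
f 4 5 3
f 5 1 6
f 5 6 3
f 6 1 7
f 6 7 3
f 7 1 8
f 7 8 3
f 8 1 9
f 8 9 3
f 9 1 10
f 9 10 3
f 10 1 11
f 10 11 3
f 11 1 12
f 11 12 3
f 12 1 13
f 12 13 3
f 13 1 14
f 13 14 3
f 14 1 15
f 14 15 3
f 15 1 16
f 15 16 3
f 16 1 17
f 16 17 3
f 17 1 18
f 17 18 3
f 18 1 2
f 18 2 3
f 20 19 22
f 20 22 21
f 22 19 23
f 22 23 21
f 23 19 24
f 23 24 21
f 24 19 25
f 24 25 21
f 25 19 26
f 25 26 21
f 26 19 27
f 26 27 21
f 27 19 28
f 27 28 21
f 28 19 29
f 28 29 21
f 29 19 30
f 29 30 21
f 30 19 31
f 30 31 21
f 31 19 32
f 31 32 21
f 32 19 33
f 32 33 21
f 33 19 20
f 33 20 21
f 35 37 34
f 38 35 34
f 34 37 36
f 36 38 34
f 35 41 37
f 39 35 38
f 39 41 35
f 37 41 36
f 40 38 36
f 36 41 40
f 40 39 38
f 41 39 40



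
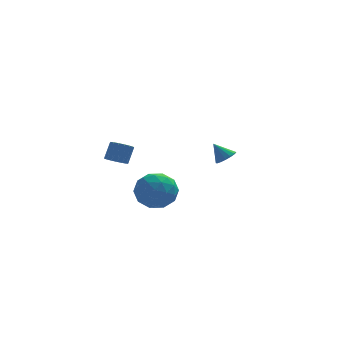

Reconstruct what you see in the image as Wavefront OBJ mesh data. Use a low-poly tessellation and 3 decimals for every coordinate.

v 2.992 3.121 1.123
v 3.491 3.442 1.365
v 2.368 3.419 2.017
v 3.329 3.662 1.178
v 3.077 3.738 0.977
v 2.802 3.649 0.815
v 2.578 3.418 0.735
v 2.465 3.108 0.76
v 2.493 2.801 0.882
v 2.655 2.58 1.068
v 2.907 2.504 1.269
v 3.182 2.593 1.431
v 3.406 2.824 1.511
v 3.519 3.135 1.486
v -2.214 -3.878 1.979
v -1.841 -3.422 2.95
v -0.619 -3.458 1.17
v -0.246 -3.002 2.141
v -0.395 -4.125 2.061
v -1.381 -4.385 2.561
v -1.079 -2.495 1.559
v -2.065 -2.755 2.059
v -1.14 -2.568 2.69
v -0.717 -3.575 3.001
v -1.743 -3.305 1.119
v -1.32 -4.312 1.43
v -2.168 -3.687 2.535
v -0.292 -3.193 1.585
v -0.38 -3.853 1.538
v -0.161 -3.585 2.108
v -1.897 -4.253 2.307
v -1.678 -3.985 2.878
v -0.828 -4.398 2.355
v -0.782 -2.895 1.242
v -0.563 -2.627 1.813
v -2.299 -3.295 2.012
v -2.08 -3.027 2.582
v -1.632 -2.482 1.765
v -1.537 -2.917 2.954
v -0.599 -2.67 2.478
v -1.089 -2.372 2.136
v -1.668 -2.525 2.43
v -1.288 -3.509 3.136
v -0.35 -3.262 2.661
v -0.438 -3.922 2.614
v -1.017 -4.075 2.908
v -0.876 -3.006 2.984
v -2.11 -3.618 1.459
v -1.172 -3.371 0.984
v -1.443 -2.805 1.212
v -2.022 -2.958 1.506
v -1.861 -4.21 1.642
v -0.923 -3.963 1.166
v -0.792 -4.355 1.69
v -1.371 -4.508 1.984
v -1.584 -3.874 1.136
v -2.861 0.338 2.413
v -2.335 0.01 2.383
v -1.994 0.474 3.297
v -2.519 0.802 3.327
v -2.272 0.259 2.234
v -1.931 0.722 3.148
v -2.344 0.526 2.125
v -2.003 0.989 3.039
v -2.534 0.749 2.083
v -2.193 1.213 2.997
v -2.799 0.879 2.116
v -2.458 1.342 3.03
v -3.078 0.885 2.217
v -2.737 1.348 3.131
v -3.307 0.765 2.363
v -2.966 1.229 3.277
v -3.434 0.548 2.521
v -3.093 1.011 3.435
v -3.429 0.283 2.653
v -3.088 0.746 3.567
v -3.294 0.03 2.731
v -2.953 0.494 3.645
v -3.06 -0.152 2.736
v -2.719 0.312 3.65
v -2.78 -0.222 2.667
v -2.439 0.242 3.581
v -2.518 -0.163 2.54
v -2.177 0.3 3.454
f 2 1 4
f 2 4 3
f 4 1 5
f 4 5 3
f 5 1 6
f 5 6 3
f 6 1 7
f 6 7 3
f 7 1 8
f 7 8 3
f 8 1 9
f 8 9 3
f 9 1 10
f 9 10 3
f 10 1 11
f 10 11 3
f 11 1 12
f 11 12 3
f 12 1 13
f 12 13 3
f 13 1 14
f 13 14 3
f 14 1 2
f 14 2 3
f 15 52 31
f 52 26 55
f 31 55 20
f 52 55 31
f 15 31 27
f 31 20 32
f 27 32 16
f 31 32 27
f 15 27 36
f 27 16 37
f 36 37 22
f 27 37 36
f 15 36 48
f 36 22 51
f 48 51 25
f 36 51 48
f 15 48 52
f 48 25 56
f 52 56 26
f 48 56 52
f 16 32 43
f 32 20 46
f 43 46 24
f 32 46 43
f 20 55 33
f 55 26 54
f 33 54 19
f 55 54 33
f 26 56 53
f 56 25 49
f 53 49 17
f 56 49 53
f 25 51 50
f 51 22 38
f 50 38 21
f 51 38 50
f 22 37 42
f 37 16 39
f 42 39 23
f 37 39 42
f 18 44 30
f 44 24 45
f 30 45 19
f 44 45 30
f 18 30 28
f 30 19 29
f 28 29 17
f 30 29 28
f 18 28 35
f 28 17 34
f 35 34 21
f 28 34 35
f 18 35 40
f 35 21 41
f 40 41 23
f 35 41 40
f 18 40 44
f 40 23 47
f 44 47 24
f 40 47 44
f 19 45 33
f 45 24 46
f 33 46 20
f 45 46 33
f 17 29 53
f 29 19 54
f 53 54 26
f 29 54 53
f 21 34 50
f 34 17 49
f 50 49 25
f 34 49 50
f 23 41 42
f 41 21 38
f 42 38 22
f 41 38 42
f 24 47 43
f 47 23 39
f 43 39 16
f 47 39 43
f 58 57 61
f 58 61 59
f 59 61 62
f 59 62 60
f 61 57 63
f 61 63 62
f 62 63 64
f 62 64 60
f 63 57 65
f 63 65 64
f 64 65 66
f 64 66 60
f 65 57 67
f 65 67 66
f 66 67 68
f 66 68 60
f 67 57 69
f 67 69 68
f 68 69 70
f 68 70 60
f 69 57 71
f 69 71 70
f 70 71 72
f 70 72 60
f 71 57 73
f 71 73 72
f 72 73 74
f 72 74 60
f 73 57 75
f 73 75 74
f 74 75 76
f 74 76 60
f 75 57 77
f 75 77 76
f 76 77 78
f 76 78 60
f 77 57 79
f 77 79 78
f 78 79 80
f 78 80 60
f 79 57 81
f 79 81 80
f 80 81 82
f 80 82 60
f 81 57 83
f 81 83 82
f 82 83 84
f 82 84 60
f 83 57 58
f 83 58 84
f 84 58 59
f 84 59 60



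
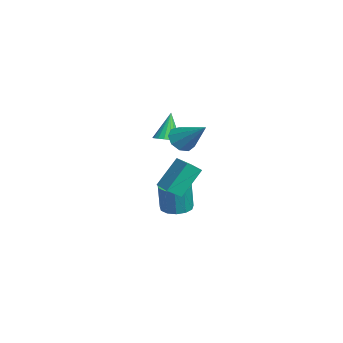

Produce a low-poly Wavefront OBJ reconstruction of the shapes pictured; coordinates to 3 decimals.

v -2.49 -3.098 0.129
v -1.878 -3.299 0.402
v -3.09 -2.802 1.691
v -1.838 -2.993 0.359
v -1.927 -2.708 0.271
v -2.127 -2.5 0.154
v -2.4 -2.411 0.033
v -2.69 -2.458 -0.07
v -2.941 -2.631 -0.133
v -3.102 -2.898 -0.145
v -3.143 -3.204 -0.102
v -3.054 -3.489 -0.014
v -2.853 -3.697 0.103
v -2.58 -3.786 0.225
v -2.29 -3.739 0.327
v -2.039 -3.566 0.39
v 0.967 -2.781 1.527
v 1.375 -2.509 0.907
v 2.113 -1.799 2.713
v 0.968 -2.173 1.022
v 0.56 -2.121 1.373
v 0.343 -2.378 1.796
v 0.417 -2.823 2.093
v 0.749 -3.249 2.125
v 1.182 -3.455 1.877
v 1.515 -3.346 1.465
v 1.591 -2.973 1.082
v 0.277 -2.941 -3.293
v 1.019 -2.595 -3.346
v 1.184 -2.712 -1.779
v 0.443 -3.059 -1.727
v 0.717 -2.249 -3.288
v 0.883 -2.367 -1.721
v 0.276 -2.124 -3.232
v 0.442 -2.241 -1.665
v -0.164 -2.257 -3.195
v 0.001 -2.375 -1.629
v -0.465 -2.608 -3.19
v -0.299 -2.726 -1.623
v -0.53 -3.065 -3.217
v -0.364 -3.182 -1.65
v -0.339 -3.482 -3.269
v -0.173 -3.6 -1.702
v 0.048 -3.728 -3.328
v 0.214 -3.845 -1.761
v 0.508 -3.724 -3.377
v 0.673 -3.841 -1.81
v 0.894 -3.471 -3.398
v 1.06 -3.589 -1.832
v 1.084 -3.05 -3.387
v 1.25 -3.168 -1.82
v 3.475 -3.576 -0.737
v 3.607 -4.272 -0.232
v 3.035 -2.595 0.733
v 3.167 -3.292 1.237
v 4.673 -3.248 -0.597
v 4.805 -3.945 -0.093
v 4.233 -2.268 0.872
v 4.365 -2.964 1.377
f 2 1 4
f 2 4 3
f 4 1 5
f 4 5 3
f 5 1 6
f 5 6 3
f 6 1 7
f 6 7 3
f 7 1 8
f 7 8 3
f 8 1 9
f 8 9 3
f 9 1 10
f 9 10 3
f 10 1 11
f 10 11 3
f 11 1 12
f 11 12 3
f 12 1 13
f 12 13 3
f 13 1 14
f 13 14 3
f 14 1 15
f 14 15 3
f 15 1 16
f 15 16 3
f 16 1 2
f 16 2 3
f 18 17 20
f 18 20 19
f 20 17 21
f 20 21 19
f 21 17 22
f 21 22 19
f 22 17 23
f 22 23 19
f 23 17 24
f 23 24 19
f 24 17 25
f 24 25 19
f 25 17 26
f 25 26 19
f 26 17 27
f 26 27 19
f 27 17 18
f 27 18 19
f 29 28 32
f 29 32 30
f 30 32 33
f 30 33 31
f 32 28 34
f 32 34 33
f 33 34 35
f 33 35 31
f 34 28 36
f 34 36 35
f 35 36 37
f 35 37 31
f 36 28 38
f 36 38 37
f 37 38 39
f 37 39 31
f 38 28 40
f 38 40 39
f 39 40 41
f 39 41 31
f 40 28 42
f 40 42 41
f 41 42 43
f 41 43 31
f 42 28 44
f 42 44 43
f 43 44 45
f 43 45 31
f 44 28 46
f 44 46 45
f 45 46 47
f 45 47 31
f 46 28 48
f 46 48 47
f 47 48 49
f 47 49 31
f 48 28 50
f 48 50 49
f 49 50 51
f 49 51 31
f 50 28 29
f 50 29 51
f 51 29 30
f 51 30 31
f 53 55 52
f 56 53 52
f 52 55 54
f 54 56 52
f 53 59 55
f 57 53 56
f 57 59 53
f 55 59 54
f 58 56 54
f 54 59 58
f 58 57 56
f 59 57 58



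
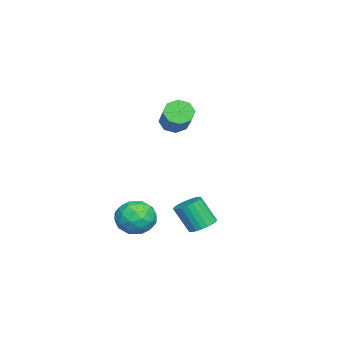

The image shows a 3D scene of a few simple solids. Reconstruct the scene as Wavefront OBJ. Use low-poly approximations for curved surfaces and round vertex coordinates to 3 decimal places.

v 0.387 1.958 -1.235
v 0.912 2.276 -1.021
v 0.838 1.6 0.168
v 0.313 1.282 -0.045
v 0.726 2.431 -0.945
v 0.652 1.755 0.245
v 0.488 2.514 -0.912
v 0.414 1.837 0.277
v 0.235 2.512 -0.929
v 0.161 1.835 0.26
v 0.005 2.425 -0.993
v -0.069 1.749 0.196
v -0.166 2.268 -1.093
v -0.241 1.592 0.096
v -0.254 2.063 -1.215
v -0.328 1.387 -0.025
v -0.244 1.843 -1.339
v -0.318 1.167 -0.15
v -0.138 1.64 -1.448
v -0.212 0.964 -0.259
v 0.048 1.485 -1.525
v -0.026 0.809 -0.335
v 0.286 1.403 -1.557
v 0.212 0.726 -0.368
v 0.539 1.405 -1.54
v 0.465 0.728 -0.351
v 0.769 1.491 -1.476
v 0.695 0.815 -0.287
v 0.941 1.648 -1.376
v 0.866 0.972 -0.187
v 1.028 1.853 -1.255
v 0.954 1.177 -0.065
v 1.018 2.073 -1.13
v 0.944 1.397 0.059
v 1.886 0.378 -0.563
v 2.576 -0.029 -0.102
v 1.164 -0.931 -0.638
v 1.854 -1.338 -0.177
v 1.304 -0.733 0.255
v 1.75 0.077 0.301
v 1.99 -1.037 -1.041
v 2.436 -0.227 -0.995
v 2.641 -0.904 -0.397
v 2.217 -0.716 0.404
v 1.523 -0.244 -1.144
v 1.099 -0.056 -0.343
v 2.294 0.29 -0.326
v 1.446 -1.25 -0.414
v 1.122 -0.894 -0.161
v 1.528 -1.133 0.111
v 1.809 0.352 -0.089
v 2.215 0.112 0.182
v 1.467 -0.301 0.392
v 1.525 -1.072 -0.922
v 1.931 -1.312 -0.651
v 2.212 0.173 -0.851
v 2.618 -0.066 -0.579
v 2.273 -0.659 -1.132
v 2.738 -0.464 -0.228
v 2.314 -1.234 -0.272
v 2.394 -1.056 -0.78
v 2.656 -0.581 -0.753
v 2.489 -0.354 0.242
v 2.065 -1.123 0.198
v 1.741 -0.767 0.452
v 2.003 -0.291 0.479
v 2.527 -0.868 0.069
v 1.675 0.163 -0.938
v 1.251 -0.606 -0.982
v 1.737 -0.669 -1.219
v 1.999 -0.193 -1.192
v 1.426 0.274 -0.468
v 1.002 -0.496 -0.512
v 1.084 -0.379 0.013
v 1.346 0.096 0.04
v 1.213 -0.092 -0.809
v -3.712 -0.177 2.994
v -3.345 -0.04 2.438
v -1.921 0.493 3.51
v -2.288 0.357 4.066
v -3.621 0.371 2.601
v -2.197 0.904 3.672
v -3.95 0.46 2.994
v -2.526 0.993 4.065
v -4.14 0.177 3.387
v -2.716 0.71 4.458
v -4.079 -0.313 3.55
v -2.655 0.22 4.622
v -3.803 -0.724 3.388
v -2.379 -0.191 4.459
v -3.474 -0.813 2.995
v -2.05 -0.28 4.066
v -3.284 -0.53 2.602
v -1.86 0.003 3.673
f 2 1 5
f 2 5 3
f 3 5 6
f 3 6 4
f 5 1 7
f 5 7 6
f 6 7 8
f 6 8 4
f 7 1 9
f 7 9 8
f 8 9 10
f 8 10 4
f 9 1 11
f 9 11 10
f 10 11 12
f 10 12 4
f 11 1 13
f 11 13 12
f 12 13 14
f 12 14 4
f 13 1 15
f 13 15 14
f 14 15 16
f 14 16 4
f 15 1 17
f 15 17 16
f 16 17 18
f 16 18 4
f 17 1 19
f 17 19 18
f 18 19 20
f 18 20 4
f 19 1 21
f 19 21 20
f 20 21 22
f 20 22 4
f 21 1 23
f 21 23 22
f 22 23 24
f 22 24 4
f 23 1 25
f 23 25 24
f 24 25 26
f 24 26 4
f 25 1 27
f 25 27 26
f 26 27 28
f 26 28 4
f 27 1 29
f 27 29 28
f 28 29 30
f 28 30 4
f 29 1 31
f 29 31 30
f 30 31 32
f 30 32 4
f 31 1 33
f 31 33 32
f 32 33 34
f 32 34 4
f 33 1 2
f 33 2 34
f 34 2 3
f 34 3 4
f 35 72 51
f 72 46 75
f 51 75 40
f 72 75 51
f 35 51 47
f 51 40 52
f 47 52 36
f 51 52 47
f 35 47 56
f 47 36 57
f 56 57 42
f 47 57 56
f 35 56 68
f 56 42 71
f 68 71 45
f 56 71 68
f 35 68 72
f 68 45 76
f 72 76 46
f 68 76 72
f 36 52 63
f 52 40 66
f 63 66 44
f 52 66 63
f 40 75 53
f 75 46 74
f 53 74 39
f 75 74 53
f 46 76 73
f 76 45 69
f 73 69 37
f 76 69 73
f 45 71 70
f 71 42 58
f 70 58 41
f 71 58 70
f 42 57 62
f 57 36 59
f 62 59 43
f 57 59 62
f 38 64 50
f 64 44 65
f 50 65 39
f 64 65 50
f 38 50 48
f 50 39 49
f 48 49 37
f 50 49 48
f 38 48 55
f 48 37 54
f 55 54 41
f 48 54 55
f 38 55 60
f 55 41 61
f 60 61 43
f 55 61 60
f 38 60 64
f 60 43 67
f 64 67 44
f 60 67 64
f 39 65 53
f 65 44 66
f 53 66 40
f 65 66 53
f 37 49 73
f 49 39 74
f 73 74 46
f 49 74 73
f 41 54 70
f 54 37 69
f 70 69 45
f 54 69 70
f 43 61 62
f 61 41 58
f 62 58 42
f 61 58 62
f 44 67 63
f 67 43 59
f 63 59 36
f 67 59 63
f 78 77 81
f 78 81 79
f 79 81 82
f 79 82 80
f 81 77 83
f 81 83 82
f 82 83 84
f 82 84 80
f 83 77 85
f 83 85 84
f 84 85 86
f 84 86 80
f 85 77 87
f 85 87 86
f 86 87 88
f 86 88 80
f 87 77 89
f 87 89 88
f 88 89 90
f 88 90 80
f 89 77 91
f 89 91 90
f 90 91 92
f 90 92 80
f 91 77 93
f 91 93 92
f 92 93 94
f 92 94 80
f 93 77 78
f 93 78 94
f 94 78 79
f 94 79 80



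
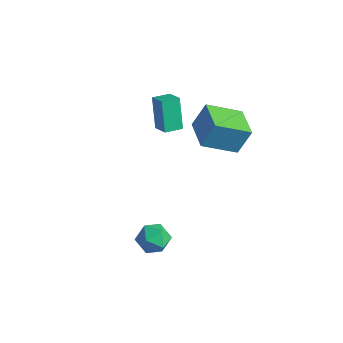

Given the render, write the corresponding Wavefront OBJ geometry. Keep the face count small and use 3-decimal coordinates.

v -1.034 0.713 1.389
v -1.743 1.197 3.028
v -0.73 1.634 1.249
v -1.439 2.118 2.888
v -0.121 0.482 1.852
v -0.83 0.966 3.491
v 0.183 1.403 1.712
v -0.526 1.887 3.351
v 1.707 -1.665 -2.731
v 2.36 -2.212 -2.319
v 1.62 -2.648 -3.901
v 2.273 -3.195 -3.489
v 1.411 -3.119 -3.107
v 1.464 -2.511 -2.384
v 2.516 -2.349 -3.836
v 2.569 -1.741 -3.113
v 2.86 -2.635 -3.002
v 2.177 -3.111 -2.552
v 1.803 -1.749 -3.668
v 1.12 -2.225 -3.218
v 2.51 0.261 2.871
v 2.818 0.901 4.237
v 0.972 1.21 2.773
v 1.28 1.85 4.139
v 3.5 1.77 1.941
v 3.808 2.41 3.307
v 1.962 2.719 1.843
v 2.27 3.359 3.209
f 2 4 1
f 5 2 1
f 1 4 3
f 3 5 1
f 2 8 4
f 6 2 5
f 6 8 2
f 4 8 3
f 7 5 3
f 3 8 7
f 7 6 5
f 8 6 7
f 9 20 14
f 9 14 10
f 9 10 16
f 9 16 19
f 9 19 20
f 10 14 18
f 14 20 13
f 20 19 11
f 19 16 15
f 16 10 17
f 12 18 13
f 12 13 11
f 12 11 15
f 12 15 17
f 12 17 18
f 13 18 14
f 11 13 20
f 15 11 19
f 17 15 16
f 18 17 10
f 22 24 21
f 25 22 21
f 21 24 23
f 23 25 21
f 22 28 24
f 26 22 25
f 26 28 22
f 24 28 23
f 27 25 23
f 23 28 27
f 27 26 25
f 28 26 27



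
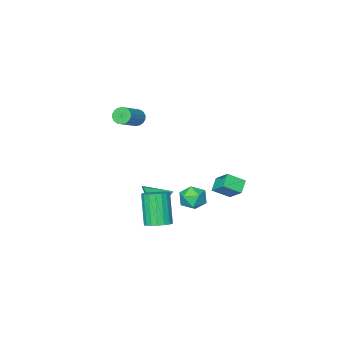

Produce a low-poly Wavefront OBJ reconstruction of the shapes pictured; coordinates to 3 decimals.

v 0.837 3.322 -1.32
v 1.26 3.269 -0.645
v 1.12 2.091 -1.595
v 1.543 2.038 -0.92
v 0.748 2.107 -0.888
v 0.573 2.868 -0.718
v 1.807 2.492 -1.522
v 1.632 3.253 -1.352
v 1.86 2.756 -0.769
v 1.205 2.518 -0.378
v 1.175 2.842 -1.862
v 0.52 2.604 -1.471
v 1.521 -1.651 2.843
v 1.713 -1.43 2.389
v 2.971 -0.929 3.163
v 2.779 -1.149 3.617
v 1.583 -1.252 2.484
v 2.841 -0.751 3.259
v 1.441 -1.152 2.65
v 2.699 -0.651 3.425
v 1.315 -1.152 2.855
v 2.573 -0.651 3.63
v 1.229 -1.25 3.057
v 2.487 -0.749 3.832
v 1.202 -1.427 3.217
v 2.46 -0.926 3.991
v 1.237 -1.649 3.302
v 2.495 -1.148 4.077
v 1.329 -1.871 3.297
v 2.587 -1.37 4.071
v 1.459 -2.049 3.201
v 2.717 -1.548 3.976
v 1.601 -2.149 3.035
v 2.859 -1.648 3.81
v 1.727 -2.149 2.83
v 2.985 -1.648 3.605
v 1.813 -2.051 2.628
v 3.071 -1.55 3.403
v 1.84 -1.874 2.469
v 3.098 -1.373 3.243
v 1.805 -1.652 2.383
v 3.063 -1.151 3.158
v -2.01 1.974 -1.709
v -1.974 2.943 -0.905
v -1.429 2.366 -2.207
v -1.392 3.335 -1.403
v -1.208 1.485 -1.157
v -1.171 2.454 -0.353
v -0.626 1.877 -1.655
v -0.59 2.846 -0.851
v 2.179 1.105 -3.503
v 2.85 0.794 -3.484
v 2.432 0.003 -1.718
v 1.761 0.315 -1.737
v 2.901 1.086 -3.341
v 2.483 0.295 -1.575
v 2.809 1.382 -3.23
v 2.391 0.591 -1.464
v 2.592 1.623 -3.174
v 2.174 0.833 -1.407
v 2.293 1.762 -3.182
v 1.875 0.972 -1.416
v 1.972 1.771 -3.254
v 1.554 0.98 -1.488
v 1.692 1.648 -3.376
v 1.274 0.857 -1.609
v 1.508 1.417 -3.522
v 1.09 0.626 -1.756
v 1.457 1.125 -3.665
v 1.039 0.334 -1.899
v 1.549 0.829 -3.776
v 1.131 0.038 -2.01
v 1.766 0.587 -3.833
v 1.348 -0.203 -2.066
v 2.065 0.448 -3.824
v 1.647 -0.342 -2.058
v 2.386 0.44 -3.752
v 1.968 -0.351 -1.986
v 2.666 0.563 -3.631
v 2.248 -0.228 -1.864
v 0.798 -1.617 -3.54
v 1.181 -1.323 -2.723
v -0.438 -1.123 -3.14
v 1.233 -0.944 -3.031
v 1.168 -0.745 -3.476
v 1.004 -0.78 -3.939
v 0.785 -1.039 -4.294
v 0.569 -1.454 -4.448
v 0.414 -1.912 -4.358
v 0.363 -2.291 -4.05
v 0.428 -2.49 -3.605
v 0.592 -2.455 -3.142
v 0.811 -2.195 -2.787
v 1.027 -1.781 -2.633
f 1 12 6
f 1 6 2
f 1 2 8
f 1 8 11
f 1 11 12
f 2 6 10
f 6 12 5
f 12 11 3
f 11 8 7
f 8 2 9
f 4 10 5
f 4 5 3
f 4 3 7
f 4 7 9
f 4 9 10
f 5 10 6
f 3 5 12
f 7 3 11
f 9 7 8
f 10 9 2
f 14 13 17
f 14 17 15
f 15 17 18
f 15 18 16
f 17 13 19
f 17 19 18
f 18 19 20
f 18 20 16
f 19 13 21
f 19 21 20
f 20 21 22
f 20 22 16
f 21 13 23
f 21 23 22
f 22 23 24
f 22 24 16
f 23 13 25
f 23 25 24
f 24 25 26
f 24 26 16
f 25 13 27
f 25 27 26
f 26 27 28
f 26 28 16
f 27 13 29
f 27 29 28
f 28 29 30
f 28 30 16
f 29 13 31
f 29 31 30
f 30 31 32
f 30 32 16
f 31 13 33
f 31 33 32
f 32 33 34
f 32 34 16
f 33 13 35
f 33 35 34
f 34 35 36
f 34 36 16
f 35 13 37
f 35 37 36
f 36 37 38
f 36 38 16
f 37 13 39
f 37 39 38
f 38 39 40
f 38 40 16
f 39 13 41
f 39 41 40
f 40 41 42
f 40 42 16
f 41 13 14
f 41 14 42
f 42 14 15
f 42 15 16
f 44 46 43
f 47 44 43
f 43 46 45
f 45 47 43
f 44 50 46
f 48 44 47
f 48 50 44
f 46 50 45
f 49 47 45
f 45 50 49
f 49 48 47
f 50 48 49
f 52 51 55
f 52 55 53
f 53 55 56
f 53 56 54
f 55 51 57
f 55 57 56
f 56 57 58
f 56 58 54
f 57 51 59
f 57 59 58
f 58 59 60
f 58 60 54
f 59 51 61
f 59 61 60
f 60 61 62
f 60 62 54
f 61 51 63
f 61 63 62
f 62 63 64
f 62 64 54
f 63 51 65
f 63 65 64
f 64 65 66
f 64 66 54
f 65 51 67
f 65 67 66
f 66 67 68
f 66 68 54
f 67 51 69
f 67 69 68
f 68 69 70
f 68 70 54
f 69 51 71
f 69 71 70
f 70 71 72
f 70 72 54
f 71 51 73
f 71 73 72
f 72 73 74
f 72 74 54
f 73 51 75
f 73 75 74
f 74 75 76
f 74 76 54
f 75 51 77
f 75 77 76
f 76 77 78
f 76 78 54
f 77 51 79
f 77 79 78
f 78 79 80
f 78 80 54
f 79 51 52
f 79 52 80
f 80 52 53
f 80 53 54
f 82 81 84
f 82 84 83
f 84 81 85
f 84 85 83
f 85 81 86
f 85 86 83
f 86 81 87
f 86 87 83
f 87 81 88
f 87 88 83
f 88 81 89
f 88 89 83
f 89 81 90
f 89 90 83
f 90 81 91
f 90 91 83
f 91 81 92
f 91 92 83
f 92 81 93
f 92 93 83
f 93 81 94
f 93 94 83
f 94 81 82
f 94 82 83



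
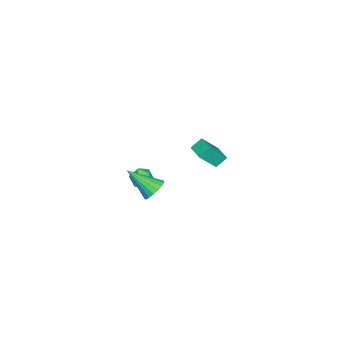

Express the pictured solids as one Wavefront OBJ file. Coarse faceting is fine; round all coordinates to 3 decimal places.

v 3.544 1.336 3.302
v 3.993 1.661 3.761
v 3.476 -0.116 4.398
v 3.705 1.754 3.866
v 3.384 1.764 3.859
v 3.096 1.689 3.742
v 2.896 1.544 3.538
v 2.824 1.358 3.287
v 2.895 1.167 3.039
v 3.094 1.01 2.843
v 3.383 0.918 2.738
v 3.703 0.908 2.745
v 3.992 0.983 2.862
v 4.192 1.128 3.067
v 4.263 1.314 3.317
v 4.192 1.504 3.565
v 2.243 0.641 3.335
v 2.634 0.655 2.775
v 1.746 -0.275 2.965
v 2.137 -0.261 2.405
v 2.416 -0.403 3.012
v 2.723 0.163 3.241
v 1.657 0.217 2.499
v 1.964 0.783 2.728
v 2.271 0.393 2.258
v 2.741 0.01 2.575
v 1.639 0.37 3.165
v 2.109 -0.013 3.482
v -3.22 1.065 1.27
v -3.642 1.531 1.812
v -3.895 1.802 0.111
v -4.317 2.268 0.653
v -2.443 1.772 1.267
v -2.865 2.238 1.809
v -3.118 2.509 0.108
v -3.54 2.975 0.65
f 2 1 4
f 2 4 3
f 4 1 5
f 4 5 3
f 5 1 6
f 5 6 3
f 6 1 7
f 6 7 3
f 7 1 8
f 7 8 3
f 8 1 9
f 8 9 3
f 9 1 10
f 9 10 3
f 10 1 11
f 10 11 3
f 11 1 12
f 11 12 3
f 12 1 13
f 12 13 3
f 13 1 14
f 13 14 3
f 14 1 15
f 14 15 3
f 15 1 16
f 15 16 3
f 16 1 2
f 16 2 3
f 17 28 22
f 17 22 18
f 17 18 24
f 17 24 27
f 17 27 28
f 18 22 26
f 22 28 21
f 28 27 19
f 27 24 23
f 24 18 25
f 20 26 21
f 20 21 19
f 20 19 23
f 20 23 25
f 20 25 26
f 21 26 22
f 19 21 28
f 23 19 27
f 25 23 24
f 26 25 18
f 30 32 29
f 33 30 29
f 29 32 31
f 31 33 29
f 30 36 32
f 34 30 33
f 34 36 30
f 32 36 31
f 35 33 31
f 31 36 35
f 35 34 33
f 36 34 35



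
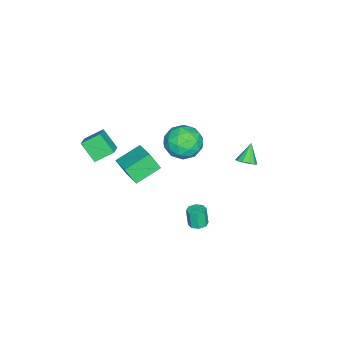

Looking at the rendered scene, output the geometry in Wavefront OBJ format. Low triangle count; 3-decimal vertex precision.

v -0.477 3.789 2.104
v 0.012 3.729 2.513
v -1.323 3.791 3.116
v -0.054 4.115 2.457
v -0.281 4.377 2.266
v -0.583 4.414 2.013
v -0.845 4.212 1.795
v -0.965 3.849 1.695
v -0.899 3.463 1.751
v -0.672 3.202 1.941
v -0.37 3.165 2.194
v -0.108 3.366 2.412
v -0.718 1.089 2.832
v 0.099 0.43 3.474
v -1.139 -0.51 1.726
v -0.322 -1.169 2.368
v -1.364 -0.792 2.902
v -1.104 0.197 3.586
v 0.064 -0.277 1.614
v 0.324 0.712 2.298
v 0.582 -0.414 2.721
v -0.301 -0.732 3.517
v -0.739 0.652 1.683
v -1.622 0.334 2.479
v -0.272 0.9 3.251
v -0.768 -0.98 1.949
v -1.38 -0.758 2.263
v -0.9 -1.146 2.641
v -0.979 0.763 3.316
v -0.499 0.376 3.693
v -1.359 -0.343 3.357
v -0.541 -0.456 1.507
v -0.061 -0.843 1.884
v -0.14 1.066 2.559
v 0.34 0.678 2.937
v 0.319 0.263 1.843
v 0.491 0.017 3.185
v 0.244 -0.924 2.535
v 0.471 -0.399 2.092
v 0.624 0.182 2.494
v -0.027 -0.17 3.653
v -0.275 -1.111 3.003
v -0.887 -0.889 3.317
v -0.734 -0.308 3.719
v 0.257 -0.667 3.211
v -0.765 1.031 2.197
v -1.013 0.09 1.547
v -0.306 0.228 1.481
v -0.153 0.809 1.883
v -1.284 0.844 2.665
v -1.531 -0.097 2.015
v -1.664 -0.262 2.706
v -1.511 0.319 3.108
v -1.297 0.587 1.989
v 1.827 -3.14 3.144
v 1.491 -4.109 4.198
v 2.802 -2.926 3.652
v 2.467 -3.895 4.705
v 2.393 -4.085 2.455
v 2.058 -5.054 3.508
v 3.369 -3.871 2.962
v 3.033 -4.84 4.016
v -2.827 -4.57 -4.29
v -2.796 -5.281 -3.142
v -4.156 -3.504 -3.593
v -4.125 -4.216 -2.446
v -1.555 -3.424 -3.614
v -1.524 -4.136 -2.467
v -2.884 -2.359 -2.918
v -2.853 -3.07 -1.77
v 2.348 1.967 -1.725
v 2.86 2.209 -1.604
v 2.685 2.016 -0.474
v 2.172 1.773 -0.595
v 2.529 2.504 -1.605
v 2.354 2.311 -0.475
v 2.091 2.484 -1.676
v 1.916 2.291 -0.546
v 1.804 2.161 -1.776
v 1.628 1.968 -0.646
v 1.835 1.724 -1.846
v 1.66 1.531 -0.716
v 2.166 1.429 -1.845
v 1.991 1.236 -0.715
v 2.604 1.449 -1.774
v 2.429 1.256 -0.644
v 2.892 1.772 -1.674
v 2.716 1.579 -0.544
f 2 1 4
f 2 4 3
f 4 1 5
f 4 5 3
f 5 1 6
f 5 6 3
f 6 1 7
f 6 7 3
f 7 1 8
f 7 8 3
f 8 1 9
f 8 9 3
f 9 1 10
f 9 10 3
f 10 1 11
f 10 11 3
f 11 1 12
f 11 12 3
f 12 1 2
f 12 2 3
f 13 50 29
f 50 24 53
f 29 53 18
f 50 53 29
f 13 29 25
f 29 18 30
f 25 30 14
f 29 30 25
f 13 25 34
f 25 14 35
f 34 35 20
f 25 35 34
f 13 34 46
f 34 20 49
f 46 49 23
f 34 49 46
f 13 46 50
f 46 23 54
f 50 54 24
f 46 54 50
f 14 30 41
f 30 18 44
f 41 44 22
f 30 44 41
f 18 53 31
f 53 24 52
f 31 52 17
f 53 52 31
f 24 54 51
f 54 23 47
f 51 47 15
f 54 47 51
f 23 49 48
f 49 20 36
f 48 36 19
f 49 36 48
f 20 35 40
f 35 14 37
f 40 37 21
f 35 37 40
f 16 42 28
f 42 22 43
f 28 43 17
f 42 43 28
f 16 28 26
f 28 17 27
f 26 27 15
f 28 27 26
f 16 26 33
f 26 15 32
f 33 32 19
f 26 32 33
f 16 33 38
f 33 19 39
f 38 39 21
f 33 39 38
f 16 38 42
f 38 21 45
f 42 45 22
f 38 45 42
f 17 43 31
f 43 22 44
f 31 44 18
f 43 44 31
f 15 27 51
f 27 17 52
f 51 52 24
f 27 52 51
f 19 32 48
f 32 15 47
f 48 47 23
f 32 47 48
f 21 39 40
f 39 19 36
f 40 36 20
f 39 36 40
f 22 45 41
f 45 21 37
f 41 37 14
f 45 37 41
f 56 58 55
f 59 56 55
f 55 58 57
f 57 59 55
f 56 62 58
f 60 56 59
f 60 62 56
f 58 62 57
f 61 59 57
f 57 62 61
f 61 60 59
f 62 60 61
f 64 66 63
f 67 64 63
f 63 66 65
f 65 67 63
f 64 70 66
f 68 64 67
f 68 70 64
f 66 70 65
f 69 67 65
f 65 70 69
f 69 68 67
f 70 68 69
f 72 71 75
f 72 75 73
f 73 75 76
f 73 76 74
f 75 71 77
f 75 77 76
f 76 77 78
f 76 78 74
f 77 71 79
f 77 79 78
f 78 79 80
f 78 80 74
f 79 71 81
f 79 81 80
f 80 81 82
f 80 82 74
f 81 71 83
f 81 83 82
f 82 83 84
f 82 84 74
f 83 71 85
f 83 85 84
f 84 85 86
f 84 86 74
f 85 71 87
f 85 87 86
f 86 87 88
f 86 88 74
f 87 71 72
f 87 72 88
f 88 72 73
f 88 73 74



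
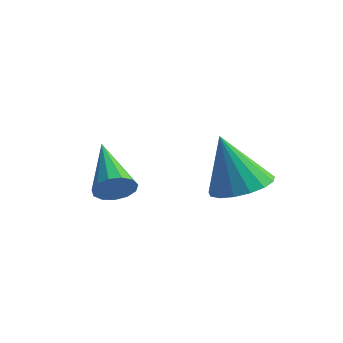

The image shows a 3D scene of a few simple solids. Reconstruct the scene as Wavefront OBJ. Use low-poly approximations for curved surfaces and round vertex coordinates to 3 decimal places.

v 3.277 3.313 0.817
v 3.891 4.014 1.12
v 2.743 2.967 2.703
v 3.488 4.242 1.048
v 3.036 4.257 0.923
v 2.639 4.056 0.773
v 2.389 3.685 0.634
v 2.342 3.229 0.537
v 2.509 2.791 0.504
v 2.852 2.474 0.543
v 3.292 2.349 0.644
v 3.729 2.444 0.786
v 4.062 2.739 0.934
v 4.216 3.165 1.056
v 4.154 3.626 1.123
v 1.012 0.556 0.913
v 1.468 0.8 1.323
v -0.472 1.564 1.967
v 1.436 1.044 1.044
v 1.269 1.133 0.724
v 1.021 1.039 0.464
v 0.769 0.791 0.346
v 0.595 0.469 0.409
v 0.553 0.174 0.632
v 0.656 0.001 0.944
v 0.873 0.003 1.246
v 1.133 0.181 1.443
v 1.355 0.478 1.471
f 2 1 4
f 2 4 3
f 4 1 5
f 4 5 3
f 5 1 6
f 5 6 3
f 6 1 7
f 6 7 3
f 7 1 8
f 7 8 3
f 8 1 9
f 8 9 3
f 9 1 10
f 9 10 3
f 10 1 11
f 10 11 3
f 11 1 12
f 11 12 3
f 12 1 13
f 12 13 3
f 13 1 14
f 13 14 3
f 14 1 15
f 14 15 3
f 15 1 2
f 15 2 3
f 17 16 19
f 17 19 18
f 19 16 20
f 19 20 18
f 20 16 21
f 20 21 18
f 21 16 22
f 21 22 18
f 22 16 23
f 22 23 18
f 23 16 24
f 23 24 18
f 24 16 25
f 24 25 18
f 25 16 26
f 25 26 18
f 26 16 27
f 26 27 18
f 27 16 28
f 27 28 18
f 28 16 17
f 28 17 18

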